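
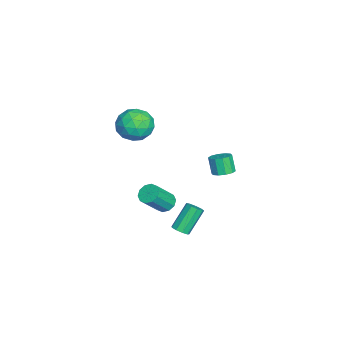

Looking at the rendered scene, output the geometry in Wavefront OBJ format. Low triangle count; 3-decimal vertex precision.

v 2.289 2.124 0.329
v 2.835 1.901 0.487
v 2.476 1.693 1.429
v 1.931 1.916 1.271
v 2.832 2.27 0.567
v 2.473 2.061 1.51
v 2.621 2.583 0.556
v 2.263 2.374 1.499
v 2.284 2.72 0.459
v 1.926 2.512 1.401
v 1.949 2.63 0.311
v 1.591 2.422 1.254
v 1.744 2.347 0.171
v 1.385 2.139 1.113
v 1.747 1.979 0.09
v 1.388 1.77 1.033
v 1.957 1.666 0.101
v 1.599 1.457 1.044
v 2.294 1.528 0.199
v 1.936 1.32 1.141
v 2.629 1.618 0.346
v 2.271 1.41 1.289
v 0.574 -0.965 -3.523
v 0.833 -1.375 -3.941
v 1.624 -2.165 -2.674
v 1.366 -1.755 -2.257
v 1.079 -1.068 -3.903
v 1.871 -1.858 -2.636
v 1.132 -0.721 -3.72
v 1.924 -1.512 -2.453
v 0.973 -0.467 -3.462
v 1.764 -1.258 -2.195
v 0.66 -0.404 -3.227
v 1.452 -1.195 -1.96
v 0.316 -0.555 -3.106
v 1.107 -1.345 -1.839
v 0.069 -0.862 -3.144
v 0.861 -1.652 -1.877
v 0.016 -1.208 -3.327
v 0.808 -1.999 -2.06
v 0.176 -1.462 -3.585
v 0.967 -2.253 -2.318
v 0.488 -1.525 -3.82
v 1.28 -2.316 -2.553
v 3.279 0.037 -3.546
v 3.599 0.434 -3.563
v 2.822 1.119 -2.292
v 2.501 0.723 -2.274
v 3.322 0.495 -3.766
v 2.545 1.181 -2.494
v 3.025 0.343 -3.866
v 2.248 1.028 -2.594
v 2.846 0.048 -3.816
v 2.069 0.733 -2.544
v 2.87 -0.252 -3.639
v 2.092 0.433 -2.368
v 3.085 -0.417 -3.419
v 2.307 0.268 -2.148
v 3.39 -0.369 -3.258
v 2.613 0.316 -1.987
v 3.644 -0.131 -3.232
v 2.867 0.554 -1.961
v 3.726 0.186 -3.352
v 2.949 0.871 -2.081
v 1.172 -2.177 3.604
v 1.857 -1.415 3.838
v 2.463 -3.225 3.242
v 3.148 -2.463 3.476
v 2.574 -2.905 4.238
v 1.776 -2.257 4.461
v 2.544 -2.383 2.619
v 1.746 -1.735 2.842
v 2.705 -1.541 3.229
v 2.723 -1.864 4.229
v 1.597 -2.776 2.851
v 1.615 -3.099 3.851
v 1.402 -1.704 3.753
v 2.918 -2.936 3.327
v 2.581 -3.196 3.775
v 2.984 -2.748 3.912
v 1.354 -2.199 4.119
v 1.756 -1.751 4.257
v 2.178 -2.627 4.492
v 2.564 -2.889 2.823
v 2.966 -2.441 2.961
v 1.336 -1.892 3.168
v 1.739 -1.444 3.305
v 2.142 -2.013 2.588
v 2.302 -1.33 3.532
v 3.061 -1.946 3.319
v 2.706 -1.899 2.816
v 2.237 -1.518 2.947
v 2.313 -1.52 4.12
v 3.072 -2.136 3.907
v 2.734 -2.396 4.355
v 2.266 -2.015 4.487
v 2.812 -1.595 3.762
v 1.248 -2.504 3.173
v 2.007 -3.12 2.96
v 2.054 -2.625 2.593
v 1.586 -2.244 2.725
v 1.259 -2.694 3.761
v 2.018 -3.31 3.548
v 2.083 -3.122 4.133
v 1.614 -2.741 4.264
v 1.508 -3.045 3.318
f 2 1 5
f 2 5 3
f 3 5 6
f 3 6 4
f 5 1 7
f 5 7 6
f 6 7 8
f 6 8 4
f 7 1 9
f 7 9 8
f 8 9 10
f 8 10 4
f 9 1 11
f 9 11 10
f 10 11 12
f 10 12 4
f 11 1 13
f 11 13 12
f 12 13 14
f 12 14 4
f 13 1 15
f 13 15 14
f 14 15 16
f 14 16 4
f 15 1 17
f 15 17 16
f 16 17 18
f 16 18 4
f 17 1 19
f 17 19 18
f 18 19 20
f 18 20 4
f 19 1 21
f 19 21 20
f 20 21 22
f 20 22 4
f 21 1 2
f 21 2 22
f 22 2 3
f 22 3 4
f 24 23 27
f 24 27 25
f 25 27 28
f 25 28 26
f 27 23 29
f 27 29 28
f 28 29 30
f 28 30 26
f 29 23 31
f 29 31 30
f 30 31 32
f 30 32 26
f 31 23 33
f 31 33 32
f 32 33 34
f 32 34 26
f 33 23 35
f 33 35 34
f 34 35 36
f 34 36 26
f 35 23 37
f 35 37 36
f 36 37 38
f 36 38 26
f 37 23 39
f 37 39 38
f 38 39 40
f 38 40 26
f 39 23 41
f 39 41 40
f 40 41 42
f 40 42 26
f 41 23 43
f 41 43 42
f 42 43 44
f 42 44 26
f 43 23 24
f 43 24 44
f 44 24 25
f 44 25 26
f 46 45 49
f 46 49 47
f 47 49 50
f 47 50 48
f 49 45 51
f 49 51 50
f 50 51 52
f 50 52 48
f 51 45 53
f 51 53 52
f 52 53 54
f 52 54 48
f 53 45 55
f 53 55 54
f 54 55 56
f 54 56 48
f 55 45 57
f 55 57 56
f 56 57 58
f 56 58 48
f 57 45 59
f 57 59 58
f 58 59 60
f 58 60 48
f 59 45 61
f 59 61 60
f 60 61 62
f 60 62 48
f 61 45 63
f 61 63 62
f 62 63 64
f 62 64 48
f 63 45 46
f 63 46 64
f 64 46 47
f 64 47 48
f 65 102 81
f 102 76 105
f 81 105 70
f 102 105 81
f 65 81 77
f 81 70 82
f 77 82 66
f 81 82 77
f 65 77 86
f 77 66 87
f 86 87 72
f 77 87 86
f 65 86 98
f 86 72 101
f 98 101 75
f 86 101 98
f 65 98 102
f 98 75 106
f 102 106 76
f 98 106 102
f 66 82 93
f 82 70 96
f 93 96 74
f 82 96 93
f 70 105 83
f 105 76 104
f 83 104 69
f 105 104 83
f 76 106 103
f 106 75 99
f 103 99 67
f 106 99 103
f 75 101 100
f 101 72 88
f 100 88 71
f 101 88 100
f 72 87 92
f 87 66 89
f 92 89 73
f 87 89 92
f 68 94 80
f 94 74 95
f 80 95 69
f 94 95 80
f 68 80 78
f 80 69 79
f 78 79 67
f 80 79 78
f 68 78 85
f 78 67 84
f 85 84 71
f 78 84 85
f 68 85 90
f 85 71 91
f 90 91 73
f 85 91 90
f 68 90 94
f 90 73 97
f 94 97 74
f 90 97 94
f 69 95 83
f 95 74 96
f 83 96 70
f 95 96 83
f 67 79 103
f 79 69 104
f 103 104 76
f 79 104 103
f 71 84 100
f 84 67 99
f 100 99 75
f 84 99 100
f 73 91 92
f 91 71 88
f 92 88 72
f 91 88 92
f 74 97 93
f 97 73 89
f 93 89 66
f 97 89 93



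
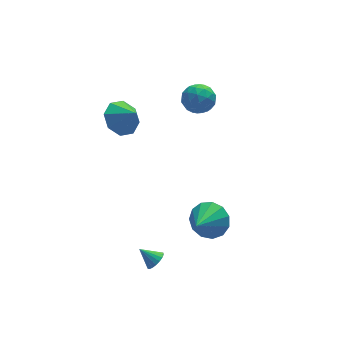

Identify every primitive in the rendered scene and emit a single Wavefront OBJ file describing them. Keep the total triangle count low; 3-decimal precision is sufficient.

v -1.155 -2.861 -3.319
v -0.701 -2.687 -3.023
v -1.785 -2.339 -2.661
v -0.729 -2.504 -3.195
v -0.842 -2.391 -3.393
v -1.017 -2.372 -3.576
v -1.219 -2.449 -3.707
v -1.409 -2.608 -3.762
v -1.548 -2.818 -3.73
v -1.61 -3.036 -3.615
v -1.581 -3.219 -3.443
v -1.469 -3.332 -3.245
v -1.294 -3.351 -3.062
v -1.092 -3.274 -2.931
v -0.902 -3.114 -2.876
v -0.762 -2.905 -2.908
v 1.88 -2.075 -1.971
v 2.213 -1.561 -1.118
v 0.8 -3.105 -0.929
v 1.739 -1.266 -1.317
v 1.311 -1.228 -1.723
v 1.063 -1.459 -2.208
v 1.074 -1.885 -2.618
v 1.341 -2.372 -2.822
v 1.779 -2.764 -2.757
v 2.249 -2.938 -2.442
v 2.601 -2.837 -1.977
v 2.725 -2.495 -1.511
v 2.58 -2.019 -1.191
v 2.885 3.899 2.644
v 3.773 3.706 2.814
v 2.727 2.574 1.966
v 3.615 2.381 2.136
v 3.008 2.419 2.833
v 3.106 3.238 3.253
v 3.394 3.042 1.527
v 3.492 3.861 1.947
v 4.088 3.176 2.124
v 3.85 2.791 2.931
v 2.65 3.489 1.849
v 2.412 3.104 2.656
v 3.343 3.919 2.789
v 3.157 2.361 1.991
v 2.8 2.384 2.401
v 3.323 2.27 2.501
v 2.951 3.644 3.046
v 3.473 3.531 3.146
v 3.023 2.774 3.158
v 3.027 2.749 1.634
v 3.549 2.636 1.734
v 3.177 4.01 2.279
v 3.7 3.896 2.379
v 3.477 3.506 1.622
v 4.05 3.494 2.483
v 3.957 2.715 2.084
v 3.827 3.103 1.727
v 3.885 3.585 1.973
v 3.91 3.268 2.958
v 3.817 2.489 2.559
v 3.461 2.511 2.969
v 3.518 2.993 3.215
v 4.095 2.956 2.552
v 2.683 3.791 2.221
v 2.59 3.012 1.822
v 2.982 3.287 1.565
v 3.039 3.769 1.811
v 2.543 3.565 2.696
v 2.45 2.786 2.297
v 2.615 2.695 2.807
v 2.673 3.177 3.053
v 2.405 3.324 2.228
v -1.132 1.941 3.455
v -0.261 2.486 3.391
v -0.628 1.239 4.345
v -0.767 2.787 3.915
v -1.487 2.592 4.17
v -1.999 2.016 4.007
v -2.004 1.395 3.52
v -1.498 1.095 2.996
v -0.778 1.289 2.74
v -0.266 1.866 2.904
f 2 1 4
f 2 4 3
f 4 1 5
f 4 5 3
f 5 1 6
f 5 6 3
f 6 1 7
f 6 7 3
f 7 1 8
f 7 8 3
f 8 1 9
f 8 9 3
f 9 1 10
f 9 10 3
f 10 1 11
f 10 11 3
f 11 1 12
f 11 12 3
f 12 1 13
f 12 13 3
f 13 1 14
f 13 14 3
f 14 1 15
f 14 15 3
f 15 1 16
f 15 16 3
f 16 1 2
f 16 2 3
f 18 17 20
f 18 20 19
f 20 17 21
f 20 21 19
f 21 17 22
f 21 22 19
f 22 17 23
f 22 23 19
f 23 17 24
f 23 24 19
f 24 17 25
f 24 25 19
f 25 17 26
f 25 26 19
f 26 17 27
f 26 27 19
f 27 17 28
f 27 28 19
f 28 17 29
f 28 29 19
f 29 17 18
f 29 18 19
f 30 67 46
f 67 41 70
f 46 70 35
f 67 70 46
f 30 46 42
f 46 35 47
f 42 47 31
f 46 47 42
f 30 42 51
f 42 31 52
f 51 52 37
f 42 52 51
f 30 51 63
f 51 37 66
f 63 66 40
f 51 66 63
f 30 63 67
f 63 40 71
f 67 71 41
f 63 71 67
f 31 47 58
f 47 35 61
f 58 61 39
f 47 61 58
f 35 70 48
f 70 41 69
f 48 69 34
f 70 69 48
f 41 71 68
f 71 40 64
f 68 64 32
f 71 64 68
f 40 66 65
f 66 37 53
f 65 53 36
f 66 53 65
f 37 52 57
f 52 31 54
f 57 54 38
f 52 54 57
f 33 59 45
f 59 39 60
f 45 60 34
f 59 60 45
f 33 45 43
f 45 34 44
f 43 44 32
f 45 44 43
f 33 43 50
f 43 32 49
f 50 49 36
f 43 49 50
f 33 50 55
f 50 36 56
f 55 56 38
f 50 56 55
f 33 55 59
f 55 38 62
f 59 62 39
f 55 62 59
f 34 60 48
f 60 39 61
f 48 61 35
f 60 61 48
f 32 44 68
f 44 34 69
f 68 69 41
f 44 69 68
f 36 49 65
f 49 32 64
f 65 64 40
f 49 64 65
f 38 56 57
f 56 36 53
f 57 53 37
f 56 53 57
f 39 62 58
f 62 38 54
f 58 54 31
f 62 54 58
f 73 72 75
f 73 75 74
f 75 72 76
f 75 76 74
f 76 72 77
f 76 77 74
f 77 72 78
f 77 78 74
f 78 72 79
f 78 79 74
f 79 72 80
f 79 80 74
f 80 72 81
f 80 81 74
f 81 72 73
f 81 73 74



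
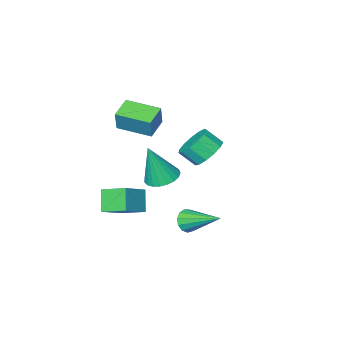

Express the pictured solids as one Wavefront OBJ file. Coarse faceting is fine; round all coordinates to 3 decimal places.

v 3.361 -0.674 -1.103
v 2.702 0.439 -0.623
v 2.021 -1.103 -1.946
v 1.362 0.01 -1.465
v 3.778 0.01 -2.115
v 3.119 1.123 -1.634
v 2.438 -0.419 -2.957
v 1.779 0.694 -2.477
v 1.326 1.448 0.234
v 2.167 1.487 -0.022
v 1.954 1.212 2.266
v 2.09 1.839 0.043
v 1.882 2.123 0.14
v 1.577 2.291 0.254
v 1.229 2.313 0.364
v 0.898 2.185 0.452
v 0.64 1.93 0.502
v 0.501 1.592 0.506
v 0.505 1.228 0.463
v 0.65 0.903 0.38
v 0.912 0.672 0.272
v 1.246 0.575 0.157
v 1.594 0.629 0.056
v 1.895 0.825 -0.015
v 2.097 1.128 -0.042
v 0.312 2.026 -2.885
v 0.878 2.021 -2.508
v -0.332 3.834 -1.895
v 0.96 2.223 -2.823
v 0.836 2.362 -3.158
v 0.546 2.395 -3.406
v 0.182 2.31 -3.489
v -0.141 2.136 -3.38
v -0.32 1.926 -3.114
v -0.299 1.748 -2.776
v -0.083 1.658 -2.472
v 0.258 1.685 -2.299
v 0.616 1.821 -2.313
v -3.282 -1.505 -1.345
v -2.828 -1.989 -2.093
v -2.264 -2.619 -1.343
v -2.718 -2.135 -0.595
v -2.501 -1.547 -1.968
v -1.937 -2.177 -1.218
v -2.422 -1.092 -1.645
v -1.858 -1.723 -0.895
v -2.616 -0.768 -1.227
v -2.052 -1.399 -0.477
v -3.021 -0.678 -0.846
v -2.458 -1.308 -0.096
v -3.51 -0.851 -0.624
v -2.946 -1.481 0.126
v -3.926 -1.231 -0.631
v -3.362 -1.861 0.119
v -4.137 -1.698 -0.864
v -3.574 -2.328 -0.114
v -4.077 -2.104 -1.25
v -3.514 -2.734 -0.5
v -3.765 -2.32 -1.667
v -3.201 -2.95 -0.917
v -3.299 -2.277 -1.981
v -2.735 -2.907 -1.231
v -0.702 -1.717 1.666
v -0.452 -1.438 2.817
v 0.299 -1.085 1.295
v 0.549 -0.806 2.446
v 0.311 -3.234 1.814
v 0.561 -2.955 2.965
v 1.312 -2.602 1.443
v 1.562 -2.323 2.594
f 2 4 1
f 5 2 1
f 1 4 3
f 3 5 1
f 2 8 4
f 6 2 5
f 6 8 2
f 4 8 3
f 7 5 3
f 3 8 7
f 7 6 5
f 8 6 7
f 10 9 12
f 10 12 11
f 12 9 13
f 12 13 11
f 13 9 14
f 13 14 11
f 14 9 15
f 14 15 11
f 15 9 16
f 15 16 11
f 16 9 17
f 16 17 11
f 17 9 18
f 17 18 11
f 18 9 19
f 18 19 11
f 19 9 20
f 19 20 11
f 20 9 21
f 20 21 11
f 21 9 22
f 21 22 11
f 22 9 23
f 22 23 11
f 23 9 24
f 23 24 11
f 24 9 25
f 24 25 11
f 25 9 10
f 25 10 11
f 27 26 29
f 27 29 28
f 29 26 30
f 29 30 28
f 30 26 31
f 30 31 28
f 31 26 32
f 31 32 28
f 32 26 33
f 32 33 28
f 33 26 34
f 33 34 28
f 34 26 35
f 34 35 28
f 35 26 36
f 35 36 28
f 36 26 37
f 36 37 28
f 37 26 38
f 37 38 28
f 38 26 27
f 38 27 28
f 40 39 43
f 40 43 41
f 41 43 44
f 41 44 42
f 43 39 45
f 43 45 44
f 44 45 46
f 44 46 42
f 45 39 47
f 45 47 46
f 46 47 48
f 46 48 42
f 47 39 49
f 47 49 48
f 48 49 50
f 48 50 42
f 49 39 51
f 49 51 50
f 50 51 52
f 50 52 42
f 51 39 53
f 51 53 52
f 52 53 54
f 52 54 42
f 53 39 55
f 53 55 54
f 54 55 56
f 54 56 42
f 55 39 57
f 55 57 56
f 56 57 58
f 56 58 42
f 57 39 59
f 57 59 58
f 58 59 60
f 58 60 42
f 59 39 61
f 59 61 60
f 60 61 62
f 60 62 42
f 61 39 40
f 61 40 62
f 62 40 41
f 62 41 42
f 64 66 63
f 67 64 63
f 63 66 65
f 65 67 63
f 64 70 66
f 68 64 67
f 68 70 64
f 66 70 65
f 69 67 65
f 65 70 69
f 69 68 67
f 70 68 69



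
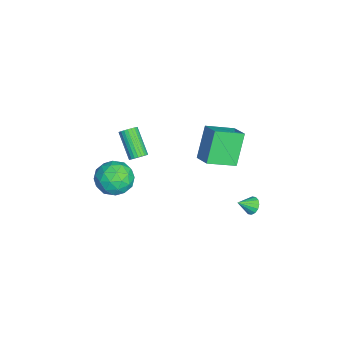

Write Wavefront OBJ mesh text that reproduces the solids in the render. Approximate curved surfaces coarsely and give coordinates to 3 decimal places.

v 0.748 -2.23 3.058
v 1.109 -2.573 3.237
v -0.106 -3.214 4.461
v -0.468 -2.87 4.282
v 1.145 -2.41 3.359
v -0.07 -3.05 4.582
v 1.121 -2.219 3.434
v -0.095 -2.86 4.658
v 1.04 -2.03 3.453
v -0.176 -2.67 4.676
v 0.914 -1.871 3.411
v -0.302 -2.511 4.635
v 0.763 -1.767 3.316
v -0.453 -2.407 4.539
v 0.61 -1.733 3.181
v -0.606 -2.374 4.405
v 0.477 -1.775 3.028
v -0.738 -2.416 4.251
v 0.386 -1.886 2.879
v -0.829 -2.527 4.103
v 0.35 -2.05 2.758
v -0.865 -2.69 3.981
v 0.375 -2.24 2.682
v -0.841 -2.881 3.906
v 0.456 -2.43 2.664
v -0.76 -3.07 3.887
v 0.582 -2.589 2.705
v -0.634 -3.229 3.929
v 0.733 -2.693 2.801
v -0.483 -3.333 4.024
v 0.886 -2.726 2.935
v -0.33 -3.367 4.159
v 1.018 -2.684 3.089
v -0.197 -3.325 4.312
v 3.118 3.888 1.503
v 3.432 3.699 1.066
v 3.462 3.132 2.077
v 3.607 3.888 1.21
v 3.651 4.077 1.432
v 3.552 4.215 1.673
v 3.337 4.266 1.869
v 3.063 4.215 1.966
v 2.804 4.077 1.94
v 2.629 3.888 1.796
v 2.585 3.699 1.574
v 2.683 3.561 1.332
v 2.898 3.51 1.137
v 3.172 3.561 1.039
v -0.882 -3.664 0.981
v -0.149 -2.741 1.134
v 0.429 -4.519 -0.134
v 1.162 -3.596 0.019
v 0.923 -4.323 0.928
v 0.113 -3.794 1.618
v 0.167 -3.466 -0.618
v -0.643 -2.937 0.072
v 0.499 -2.619 0.146
v 0.966 -3.148 1.101
v -0.686 -4.112 -0.101
v -0.219 -4.641 0.854
v -0.631 -3.127 1.156
v 0.911 -4.133 -0.156
v 0.771 -4.56 0.379
v 1.201 -4.017 0.469
v -0.476 -3.746 1.44
v -0.046 -3.203 1.53
v 0.585 -4.133 1.409
v 0.326 -4.057 -0.53
v 0.756 -3.514 -0.44
v -0.921 -3.243 0.531
v -0.491 -2.7 0.621
v -0.305 -3.127 -0.409
v 0.181 -2.513 0.665
v 0.952 -3.016 0.009
v 0.367 -2.939 -0.365
v -0.11 -2.628 0.04
v 0.456 -2.824 1.226
v 1.226 -3.327 0.571
v 1.086 -3.754 1.105
v 0.61 -3.443 1.511
v 0.837 -2.752 0.645
v -0.946 -3.933 0.429
v -0.176 -4.436 -0.226
v -0.33 -3.817 -0.511
v -0.806 -3.506 -0.105
v -0.672 -4.244 0.991
v 0.099 -4.747 0.335
v 0.39 -4.632 0.96
v -0.087 -4.321 1.365
v -0.557 -4.508 0.355
v -2.114 1.206 3.252
v -1.127 1.776 3.74
v -2.692 2.815 2.545
v -1.705 3.385 3.034
v -0.995 0.815 1.446
v -0.008 1.385 1.935
v -1.573 2.424 0.74
v -0.586 2.994 1.228
f 2 1 5
f 2 5 3
f 3 5 6
f 3 6 4
f 5 1 7
f 5 7 6
f 6 7 8
f 6 8 4
f 7 1 9
f 7 9 8
f 8 9 10
f 8 10 4
f 9 1 11
f 9 11 10
f 10 11 12
f 10 12 4
f 11 1 13
f 11 13 12
f 12 13 14
f 12 14 4
f 13 1 15
f 13 15 14
f 14 15 16
f 14 16 4
f 15 1 17
f 15 17 16
f 16 17 18
f 16 18 4
f 17 1 19
f 17 19 18
f 18 19 20
f 18 20 4
f 19 1 21
f 19 21 20
f 20 21 22
f 20 22 4
f 21 1 23
f 21 23 22
f 22 23 24
f 22 24 4
f 23 1 25
f 23 25 24
f 24 25 26
f 24 26 4
f 25 1 27
f 25 27 26
f 26 27 28
f 26 28 4
f 27 1 29
f 27 29 28
f 28 29 30
f 28 30 4
f 29 1 31
f 29 31 30
f 30 31 32
f 30 32 4
f 31 1 33
f 31 33 32
f 32 33 34
f 32 34 4
f 33 1 2
f 33 2 34
f 34 2 3
f 34 3 4
f 36 35 38
f 36 38 37
f 38 35 39
f 38 39 37
f 39 35 40
f 39 40 37
f 40 35 41
f 40 41 37
f 41 35 42
f 41 42 37
f 42 35 43
f 42 43 37
f 43 35 44
f 43 44 37
f 44 35 45
f 44 45 37
f 45 35 46
f 45 46 37
f 46 35 47
f 46 47 37
f 47 35 48
f 47 48 37
f 48 35 36
f 48 36 37
f 49 86 65
f 86 60 89
f 65 89 54
f 86 89 65
f 49 65 61
f 65 54 66
f 61 66 50
f 65 66 61
f 49 61 70
f 61 50 71
f 70 71 56
f 61 71 70
f 49 70 82
f 70 56 85
f 82 85 59
f 70 85 82
f 49 82 86
f 82 59 90
f 86 90 60
f 82 90 86
f 50 66 77
f 66 54 80
f 77 80 58
f 66 80 77
f 54 89 67
f 89 60 88
f 67 88 53
f 89 88 67
f 60 90 87
f 90 59 83
f 87 83 51
f 90 83 87
f 59 85 84
f 85 56 72
f 84 72 55
f 85 72 84
f 56 71 76
f 71 50 73
f 76 73 57
f 71 73 76
f 52 78 64
f 78 58 79
f 64 79 53
f 78 79 64
f 52 64 62
f 64 53 63
f 62 63 51
f 64 63 62
f 52 62 69
f 62 51 68
f 69 68 55
f 62 68 69
f 52 69 74
f 69 55 75
f 74 75 57
f 69 75 74
f 52 74 78
f 74 57 81
f 78 81 58
f 74 81 78
f 53 79 67
f 79 58 80
f 67 80 54
f 79 80 67
f 51 63 87
f 63 53 88
f 87 88 60
f 63 88 87
f 55 68 84
f 68 51 83
f 84 83 59
f 68 83 84
f 57 75 76
f 75 55 72
f 76 72 56
f 75 72 76
f 58 81 77
f 81 57 73
f 77 73 50
f 81 73 77
f 92 94 91
f 95 92 91
f 91 94 93
f 93 95 91
f 92 98 94
f 96 92 95
f 96 98 92
f 94 98 93
f 97 95 93
f 93 98 97
f 97 96 95
f 98 96 97



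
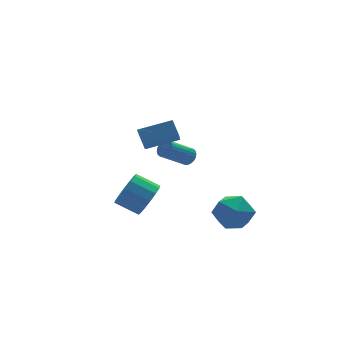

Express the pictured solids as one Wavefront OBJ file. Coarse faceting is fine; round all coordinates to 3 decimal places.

v -1.456 -0.293 -2.735
v -0.64 0.294 -2.37
v -1.588 1.181 -1.679
v -2.404 0.593 -2.045
v -0.777 0.525 -2.854
v -1.725 1.412 -2.163
v -1.096 0.537 -3.307
v -2.044 1.423 -2.616
v -1.512 0.326 -3.606
v -2.459 1.213 -2.915
v -1.912 -0.05 -3.672
v -2.86 0.836 -2.982
v -2.191 -0.492 -3.488
v -3.138 0.394 -2.797
v -2.272 -0.881 -3.101
v -3.22 0.006 -2.41
v -2.135 -1.112 -2.617
v -3.083 -0.225 -1.926
v -1.816 -1.123 -2.164
v -2.764 -0.237 -1.473
v -1.401 -0.913 -1.865
v -2.348 -0.026 -1.174
v -1 -0.536 -1.798
v -1.948 0.35 -1.108
v -0.722 -0.094 -1.983
v -1.669 0.792 -1.292
v 0.691 -3.76 -1.457
v 1.542 -2.954 -1.83
v 1.298 -5.046 -2.85
v 2.149 -4.24 -3.223
v 2.259 -4.787 -2.127
v 1.884 -3.993 -1.266
v 0.956 -4.007 -3.414
v 0.581 -3.213 -2.553
v 1.706 -3.107 -3.039
v 2.511 -3.589 -2.244
v 0.329 -4.411 -2.436
v 1.134 -4.893 -1.641
v 2.583 2.972 -2.465
v 2.889 3.25 -2.044
v 1.424 3.186 -0.934
v 1.117 2.908 -1.355
v 2.796 3.428 -2.157
v 1.331 3.363 -1.047
v 2.671 3.536 -2.316
v 1.205 3.472 -1.206
v 2.532 3.559 -2.499
v 1.066 3.495 -1.388
v 2.401 3.492 -2.676
v 0.935 3.428 -1.565
v 2.297 3.346 -2.821
v 0.831 3.282 -1.71
v 2.237 3.144 -2.912
v 0.771 3.079 -1.801
v 2.23 2.915 -2.934
v 0.764 2.85 -1.824
v 2.276 2.694 -2.886
v 0.811 2.63 -1.776
v 2.369 2.517 -2.773
v 0.904 2.452 -1.663
v 2.495 2.408 -2.614
v 1.029 2.344 -1.504
v 2.634 2.385 -2.432
v 1.168 2.321 -1.321
v 2.765 2.452 -2.255
v 1.299 2.388 -1.144
v 2.869 2.598 -2.11
v 1.403 2.534 -0.999
v 2.929 2.801 -2.019
v 1.463 2.736 -0.908
v 2.936 3.03 -1.996
v 1.47 2.965 -0.886
v -0.201 -1.156 2.325
v -0.168 -0.408 3.004
v -1.957 -0.627 1.828
v -1.924 0.121 2.506
v 0.344 -0.281 1.334
v 0.377 0.467 2.012
v -1.412 0.248 0.836
v -1.379 0.996 1.515
f 2 1 5
f 2 5 3
f 3 5 6
f 3 6 4
f 5 1 7
f 5 7 6
f 6 7 8
f 6 8 4
f 7 1 9
f 7 9 8
f 8 9 10
f 8 10 4
f 9 1 11
f 9 11 10
f 10 11 12
f 10 12 4
f 11 1 13
f 11 13 12
f 12 13 14
f 12 14 4
f 13 1 15
f 13 15 14
f 14 15 16
f 14 16 4
f 15 1 17
f 15 17 16
f 16 17 18
f 16 18 4
f 17 1 19
f 17 19 18
f 18 19 20
f 18 20 4
f 19 1 21
f 19 21 20
f 20 21 22
f 20 22 4
f 21 1 23
f 21 23 22
f 22 23 24
f 22 24 4
f 23 1 25
f 23 25 24
f 24 25 26
f 24 26 4
f 25 1 2
f 25 2 26
f 26 2 3
f 26 3 4
f 27 38 32
f 27 32 28
f 27 28 34
f 27 34 37
f 27 37 38
f 28 32 36
f 32 38 31
f 38 37 29
f 37 34 33
f 34 28 35
f 30 36 31
f 30 31 29
f 30 29 33
f 30 33 35
f 30 35 36
f 31 36 32
f 29 31 38
f 33 29 37
f 35 33 34
f 36 35 28
f 40 39 43
f 40 43 41
f 41 43 44
f 41 44 42
f 43 39 45
f 43 45 44
f 44 45 46
f 44 46 42
f 45 39 47
f 45 47 46
f 46 47 48
f 46 48 42
f 47 39 49
f 47 49 48
f 48 49 50
f 48 50 42
f 49 39 51
f 49 51 50
f 50 51 52
f 50 52 42
f 51 39 53
f 51 53 52
f 52 53 54
f 52 54 42
f 53 39 55
f 53 55 54
f 54 55 56
f 54 56 42
f 55 39 57
f 55 57 56
f 56 57 58
f 56 58 42
f 57 39 59
f 57 59 58
f 58 59 60
f 58 60 42
f 59 39 61
f 59 61 60
f 60 61 62
f 60 62 42
f 61 39 63
f 61 63 62
f 62 63 64
f 62 64 42
f 63 39 65
f 63 65 64
f 64 65 66
f 64 66 42
f 65 39 67
f 65 67 66
f 66 67 68
f 66 68 42
f 67 39 69
f 67 69 68
f 68 69 70
f 68 70 42
f 69 39 71
f 69 71 70
f 70 71 72
f 70 72 42
f 71 39 40
f 71 40 72
f 72 40 41
f 72 41 42
f 74 76 73
f 77 74 73
f 73 76 75
f 75 77 73
f 74 80 76
f 78 74 77
f 78 80 74
f 76 80 75
f 79 77 75
f 75 80 79
f 79 78 77
f 80 78 79



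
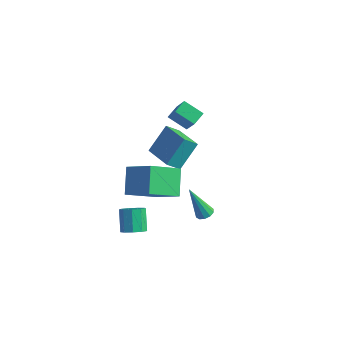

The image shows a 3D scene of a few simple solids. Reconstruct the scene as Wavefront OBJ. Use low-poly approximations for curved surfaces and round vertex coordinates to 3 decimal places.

v 0.259 -3.953 -3.692
v 0.658 -3.345 -3.914
v 0.019 -2.539 -2.85
v -0.379 -3.147 -2.628
v 0.206 -3.365 -4.17
v -0.433 -2.558 -3.106
v -0.221 -3.66 -4.203
v -0.86 -2.853 -3.138
v -0.423 -4.092 -3.996
v -1.062 -3.286 -2.932
v -0.306 -4.459 -3.648
v -0.944 -3.653 -2.583
v 0.076 -4.59 -3.32
v -0.563 -3.784 -2.256
v 0.543 -4.422 -3.166
v -0.095 -3.616 -2.102
v 0.878 -4.035 -3.259
v 0.239 -3.229 -2.194
v 0.923 -3.61 -3.554
v 0.285 -2.804 -2.49
v 0.159 -4.593 0.356
v -0.548 -3.416 1.489
v 1.035 -2.953 -0.801
v 0.328 -1.776 0.332
v 1.852 -4.684 1.508
v 1.145 -3.507 2.641
v 2.728 -3.044 0.351
v 2.021 -1.867 1.484
v -1.07 3.354 -0.947
v -2.279 3.172 -0.284
v -1.019 4.221 -0.613
v -2.227 4.038 0.049
v -0.093 2.682 0.651
v -1.301 2.499 1.313
v -0.041 3.548 0.984
v -1.25 3.366 1.647
v -1.492 1.896 -3.419
v -1.187 3.294 -1.965
v -3.381 2.757 -3.85
v -3.076 4.155 -2.396
v -1.004 2.585 -4.184
v -0.699 3.983 -2.73
v -2.893 3.446 -4.615
v -2.588 4.844 -3.161
v 3.681 -1.954 -1.646
v 3.987 -2.406 -1.58
v 2.819 -2.246 0.346
v 4.165 -2.141 -1.464
v 4.159 -1.805 -1.417
v 3.97 -1.525 -1.458
v 3.671 -1.409 -1.57
v 3.376 -1.501 -1.712
v 3.198 -1.766 -1.828
v 3.204 -2.103 -1.875
v 3.393 -2.382 -1.834
v 3.692 -2.498 -1.721
f 2 1 5
f 2 5 3
f 3 5 6
f 3 6 4
f 5 1 7
f 5 7 6
f 6 7 8
f 6 8 4
f 7 1 9
f 7 9 8
f 8 9 10
f 8 10 4
f 9 1 11
f 9 11 10
f 10 11 12
f 10 12 4
f 11 1 13
f 11 13 12
f 12 13 14
f 12 14 4
f 13 1 15
f 13 15 14
f 14 15 16
f 14 16 4
f 15 1 17
f 15 17 16
f 16 17 18
f 16 18 4
f 17 1 19
f 17 19 18
f 18 19 20
f 18 20 4
f 19 1 2
f 19 2 20
f 20 2 3
f 20 3 4
f 22 24 21
f 25 22 21
f 21 24 23
f 23 25 21
f 22 28 24
f 26 22 25
f 26 28 22
f 24 28 23
f 27 25 23
f 23 28 27
f 27 26 25
f 28 26 27
f 30 32 29
f 33 30 29
f 29 32 31
f 31 33 29
f 30 36 32
f 34 30 33
f 34 36 30
f 32 36 31
f 35 33 31
f 31 36 35
f 35 34 33
f 36 34 35
f 38 40 37
f 41 38 37
f 37 40 39
f 39 41 37
f 38 44 40
f 42 38 41
f 42 44 38
f 40 44 39
f 43 41 39
f 39 44 43
f 43 42 41
f 44 42 43
f 46 45 48
f 46 48 47
f 48 45 49
f 48 49 47
f 49 45 50
f 49 50 47
f 50 45 51
f 50 51 47
f 51 45 52
f 51 52 47
f 52 45 53
f 52 53 47
f 53 45 54
f 53 54 47
f 54 45 55
f 54 55 47
f 55 45 56
f 55 56 47
f 56 45 46
f 56 46 47



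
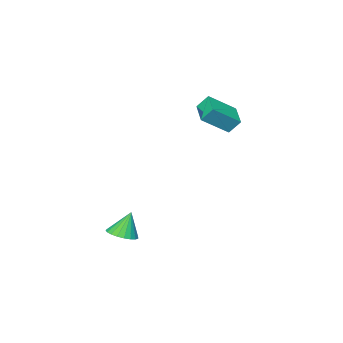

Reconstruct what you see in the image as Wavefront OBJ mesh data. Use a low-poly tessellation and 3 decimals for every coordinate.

v -4.296 0.641 2.211
v -4.638 1.106 2.928
v -3.499 1.816 1.83
v -3.84 2.28 2.548
v -3 0.08 3.192
v -3.341 0.544 3.91
v -2.202 1.254 2.812
v -2.544 1.719 3.529
v 2.512 0.987 -3.423
v 3.071 0.47 -3.178
v 2.048 1.113 -2.097
v 3.229 0.761 -3.15
v 3.263 1.092 -3.17
v 3.168 1.404 -3.233
v 2.958 1.644 -3.329
v 2.672 1.77 -3.441
v 2.358 1.761 -3.55
v 2.07 1.619 -3.637
v 1.859 1.366 -3.687
v 1.761 1.049 -3.691
v 1.792 0.72 -3.649
v 1.948 0.438 -3.568
v 2.202 0.25 -3.461
v 2.509 0.19 -3.348
v 2.816 0.268 -3.248
f 2 4 1
f 5 2 1
f 1 4 3
f 3 5 1
f 2 8 4
f 6 2 5
f 6 8 2
f 4 8 3
f 7 5 3
f 3 8 7
f 7 6 5
f 8 6 7
f 10 9 12
f 10 12 11
f 12 9 13
f 12 13 11
f 13 9 14
f 13 14 11
f 14 9 15
f 14 15 11
f 15 9 16
f 15 16 11
f 16 9 17
f 16 17 11
f 17 9 18
f 17 18 11
f 18 9 19
f 18 19 11
f 19 9 20
f 19 20 11
f 20 9 21
f 20 21 11
f 21 9 22
f 21 22 11
f 22 9 23
f 22 23 11
f 23 9 24
f 23 24 11
f 24 9 25
f 24 25 11
f 25 9 10
f 25 10 11



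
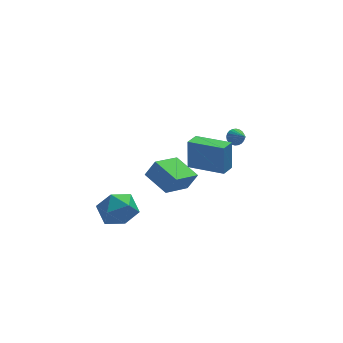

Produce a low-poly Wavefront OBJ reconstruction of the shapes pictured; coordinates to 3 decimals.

v 2.889 3.354 0.219
v 3.296 3.594 0.381
v 3.151 2.486 0.841
v 3.164 3.649 0.514
v 2.99 3.659 0.601
v 2.801 3.623 0.631
v 2.625 3.546 0.597
v 2.489 3.439 0.506
v 2.414 3.32 0.372
v 2.411 3.206 0.213
v 2.481 3.114 0.056
v 2.613 3.059 -0.076
v 2.787 3.049 -0.164
v 2.977 3.085 -0.193
v 3.153 3.162 -0.16
v 3.289 3.268 -0.069
v 3.364 3.388 0.066
v 3.366 3.502 0.224
v -4.583 0.662 -1.474
v -4.012 0.992 -2.346
v -3.188 -0.272 -0.914
v -2.617 0.058 -1.786
v -2.881 0.774 -1.003
v -3.743 1.351 -1.349
v -3.457 -0.631 -1.911
v -4.319 -0.054 -2.257
v -3.316 0.192 -2.616
v -2.96 1.061 -2.056
v -4.24 -0.341 -1.204
v -3.884 0.528 -0.644
v 0.887 -2.106 2.09
v 0.95 -1.797 3.618
v -0.529 -0.929 1.91
v -0.467 -0.621 3.438
v 1.427 -1.479 1.942
v 1.489 -1.171 3.47
v 0.01 -0.303 1.762
v 0.073 0.006 3.29
v -0.91 2.027 -2.276
v -0.396 1.989 -1.362
v -1.665 3.33 -1.799
v -1.151 3.292 -0.884
v 0.411 3.048 -2.976
v 0.925 3.01 -2.061
v -0.344 4.351 -2.498
v 0.17 4.313 -1.584
f 2 1 4
f 2 4 3
f 4 1 5
f 4 5 3
f 5 1 6
f 5 6 3
f 6 1 7
f 6 7 3
f 7 1 8
f 7 8 3
f 8 1 9
f 8 9 3
f 9 1 10
f 9 10 3
f 10 1 11
f 10 11 3
f 11 1 12
f 11 12 3
f 12 1 13
f 12 13 3
f 13 1 14
f 13 14 3
f 14 1 15
f 14 15 3
f 15 1 16
f 15 16 3
f 16 1 17
f 16 17 3
f 17 1 18
f 17 18 3
f 18 1 2
f 18 2 3
f 19 30 24
f 19 24 20
f 19 20 26
f 19 26 29
f 19 29 30
f 20 24 28
f 24 30 23
f 30 29 21
f 29 26 25
f 26 20 27
f 22 28 23
f 22 23 21
f 22 21 25
f 22 25 27
f 22 27 28
f 23 28 24
f 21 23 30
f 25 21 29
f 27 25 26
f 28 27 20
f 32 34 31
f 35 32 31
f 31 34 33
f 33 35 31
f 32 38 34
f 36 32 35
f 36 38 32
f 34 38 33
f 37 35 33
f 33 38 37
f 37 36 35
f 38 36 37
f 40 42 39
f 43 40 39
f 39 42 41
f 41 43 39
f 40 46 42
f 44 40 43
f 44 46 40
f 42 46 41
f 45 43 41
f 41 46 45
f 45 44 43
f 46 44 45



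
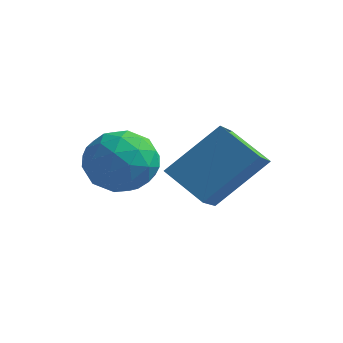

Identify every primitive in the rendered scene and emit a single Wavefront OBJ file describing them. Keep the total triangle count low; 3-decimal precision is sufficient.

v 0.826 0.294 3.403
v 1.767 1.316 4.728
v 0.563 1.337 2.786
v 1.504 2.359 4.111
v 1.976 0.161 2.689
v 2.917 1.183 4.014
v 1.713 1.204 2.072
v 2.654 2.226 3.397
v -0.805 0.583 3.362
v 0.067 0.495 2.883
v -0.367 -0.595 4.377
v 0.505 -0.683 3.898
v 0.313 0.134 4.439
v 0.042 0.863 3.811
v -0.342 -0.963 3.449
v -0.613 -0.234 2.821
v 0.353 -0.46 2.937
v 0.758 0.217 3.549
v -1.058 -0.317 3.711
v -0.653 0.36 4.323
v -0.408 0.643 3.033
v 0.108 -0.743 4.227
v -0.005 -0.262 4.545
v 0.507 -0.314 4.263
v -0.422 0.859 3.579
v 0.09 0.807 3.297
v 0.235 0.595 4.212
v -0.39 -0.907 3.963
v 0.122 -0.959 3.681
v -0.807 0.214 2.997
v -0.295 0.162 2.715
v -0.535 -0.695 3.048
v 0.273 0.029 2.783
v 0.531 -0.664 3.38
v 0.033 -0.828 3.116
v -0.126 -0.399 2.747
v 0.511 0.428 3.143
v 0.769 -0.265 3.74
v 0.656 0.215 4.058
v 0.497 0.644 3.689
v 0.679 -0.134 3.175
v -1.069 0.165 3.52
v -0.811 -0.528 4.117
v -0.797 -0.744 3.571
v -0.956 -0.315 3.202
v -0.831 0.564 3.88
v -0.573 -0.129 4.477
v -0.174 0.299 4.513
v -0.333 0.728 4.144
v -0.979 0.034 4.085
f 2 4 1
f 5 2 1
f 1 4 3
f 3 5 1
f 2 8 4
f 6 2 5
f 6 8 2
f 4 8 3
f 7 5 3
f 3 8 7
f 7 6 5
f 8 6 7
f 9 46 25
f 46 20 49
f 25 49 14
f 46 49 25
f 9 25 21
f 25 14 26
f 21 26 10
f 25 26 21
f 9 21 30
f 21 10 31
f 30 31 16
f 21 31 30
f 9 30 42
f 30 16 45
f 42 45 19
f 30 45 42
f 9 42 46
f 42 19 50
f 46 50 20
f 42 50 46
f 10 26 37
f 26 14 40
f 37 40 18
f 26 40 37
f 14 49 27
f 49 20 48
f 27 48 13
f 49 48 27
f 20 50 47
f 50 19 43
f 47 43 11
f 50 43 47
f 19 45 44
f 45 16 32
f 44 32 15
f 45 32 44
f 16 31 36
f 31 10 33
f 36 33 17
f 31 33 36
f 12 38 24
f 38 18 39
f 24 39 13
f 38 39 24
f 12 24 22
f 24 13 23
f 22 23 11
f 24 23 22
f 12 22 29
f 22 11 28
f 29 28 15
f 22 28 29
f 12 29 34
f 29 15 35
f 34 35 17
f 29 35 34
f 12 34 38
f 34 17 41
f 38 41 18
f 34 41 38
f 13 39 27
f 39 18 40
f 27 40 14
f 39 40 27
f 11 23 47
f 23 13 48
f 47 48 20
f 23 48 47
f 15 28 44
f 28 11 43
f 44 43 19
f 28 43 44
f 17 35 36
f 35 15 32
f 36 32 16
f 35 32 36
f 18 41 37
f 41 17 33
f 37 33 10
f 41 33 37



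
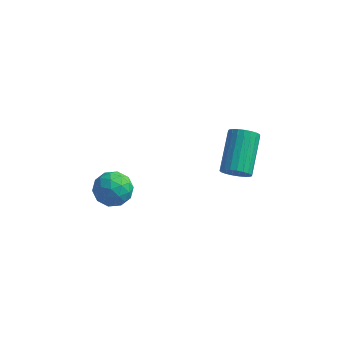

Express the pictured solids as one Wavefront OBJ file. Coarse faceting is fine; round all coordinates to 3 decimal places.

v 1.742 -0.025 2.941
v 2.075 -0.244 3.348
v 1.891 1.186 4.267
v 1.558 1.405 3.859
v 2.233 -0.135 3.21
v 2.048 1.296 4.128
v 2.306 -0.006 3.024
v 2.121 1.424 3.943
v 2.281 0.119 2.824
v 2.097 1.549 3.743
v 2.163 0.219 2.645
v 1.979 1.65 3.563
v 1.973 0.277 2.516
v 1.789 1.708 3.435
v 1.742 0.283 2.461
v 1.558 1.713 3.38
v 1.512 0.235 2.489
v 1.328 1.666 3.408
v 1.321 0.143 2.595
v 1.137 1.573 3.513
v 1.203 0.021 2.761
v 1.019 1.452 3.679
v 1.178 -0.109 2.957
v 0.994 1.322 3.876
v 1.251 -0.224 3.151
v 1.067 1.207 4.07
v 1.409 -0.305 3.309
v 1.225 1.126 4.228
v 1.624 -0.337 3.403
v 1.44 1.093 4.321
v 1.86 -0.316 3.417
v 1.675 1.115 4.335
v -3.541 0.545 0.254
v -2.814 0.84 0.335
v -3.046 -0.6 -0.015
v -2.319 -0.305 0.066
v -2.786 -0.383 0.697
v -3.091 0.325 0.863
v -2.769 -0.085 -0.543
v -3.074 0.623 -0.377
v -2.336 0.45 -0.158
v -2.347 0.266 0.609
v -3.513 -0.026 -0.289
v -3.524 -0.21 0.478
v -3.22 0.793 0.318
v -2.64 -0.553 0.002
v -2.914 -0.599 0.373
v -2.487 -0.426 0.421
v -3.384 0.49 0.628
v -2.956 0.664 0.676
v -2.94 -0.055 0.889
v -2.904 -0.424 -0.356
v -2.476 -0.25 -0.308
v -3.373 0.666 -0.101
v -2.946 0.839 -0.053
v -2.92 0.295 -0.569
v -2.513 0.737 0.076
v -2.222 0.064 -0.082
v -2.486 0.194 -0.44
v -2.666 0.61 -0.343
v -2.519 0.629 0.527
v -2.229 -0.044 0.369
v -2.503 -0.09 0.74
v -2.682 0.326 0.837
v -2.239 0.4 0.237
v -3.631 0.284 -0.049
v -3.341 -0.389 -0.207
v -3.178 -0.086 -0.517
v -3.357 0.33 -0.42
v -3.638 0.176 0.402
v -3.347 -0.497 0.244
v -3.194 -0.37 0.663
v -3.374 0.046 0.76
v -3.621 -0.16 0.083
f 2 1 5
f 2 5 3
f 3 5 6
f 3 6 4
f 5 1 7
f 5 7 6
f 6 7 8
f 6 8 4
f 7 1 9
f 7 9 8
f 8 9 10
f 8 10 4
f 9 1 11
f 9 11 10
f 10 11 12
f 10 12 4
f 11 1 13
f 11 13 12
f 12 13 14
f 12 14 4
f 13 1 15
f 13 15 14
f 14 15 16
f 14 16 4
f 15 1 17
f 15 17 16
f 16 17 18
f 16 18 4
f 17 1 19
f 17 19 18
f 18 19 20
f 18 20 4
f 19 1 21
f 19 21 20
f 20 21 22
f 20 22 4
f 21 1 23
f 21 23 22
f 22 23 24
f 22 24 4
f 23 1 25
f 23 25 24
f 24 25 26
f 24 26 4
f 25 1 27
f 25 27 26
f 26 27 28
f 26 28 4
f 27 1 29
f 27 29 28
f 28 29 30
f 28 30 4
f 29 1 31
f 29 31 30
f 30 31 32
f 30 32 4
f 31 1 2
f 31 2 32
f 32 2 3
f 32 3 4
f 33 70 49
f 70 44 73
f 49 73 38
f 70 73 49
f 33 49 45
f 49 38 50
f 45 50 34
f 49 50 45
f 33 45 54
f 45 34 55
f 54 55 40
f 45 55 54
f 33 54 66
f 54 40 69
f 66 69 43
f 54 69 66
f 33 66 70
f 66 43 74
f 70 74 44
f 66 74 70
f 34 50 61
f 50 38 64
f 61 64 42
f 50 64 61
f 38 73 51
f 73 44 72
f 51 72 37
f 73 72 51
f 44 74 71
f 74 43 67
f 71 67 35
f 74 67 71
f 43 69 68
f 69 40 56
f 68 56 39
f 69 56 68
f 40 55 60
f 55 34 57
f 60 57 41
f 55 57 60
f 36 62 48
f 62 42 63
f 48 63 37
f 62 63 48
f 36 48 46
f 48 37 47
f 46 47 35
f 48 47 46
f 36 46 53
f 46 35 52
f 53 52 39
f 46 52 53
f 36 53 58
f 53 39 59
f 58 59 41
f 53 59 58
f 36 58 62
f 58 41 65
f 62 65 42
f 58 65 62
f 37 63 51
f 63 42 64
f 51 64 38
f 63 64 51
f 35 47 71
f 47 37 72
f 71 72 44
f 47 72 71
f 39 52 68
f 52 35 67
f 68 67 43
f 52 67 68
f 41 59 60
f 59 39 56
f 60 56 40
f 59 56 60
f 42 65 61
f 65 41 57
f 61 57 34
f 65 57 61



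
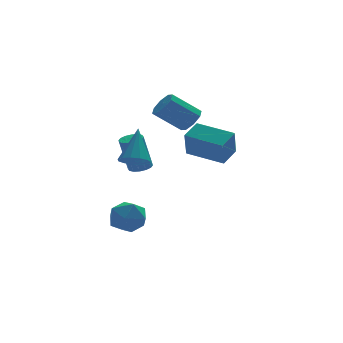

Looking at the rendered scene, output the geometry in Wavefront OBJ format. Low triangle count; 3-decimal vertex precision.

v 0.583 2.351 2.859
v 1.067 2.841 3.303
v -0.378 3.18 4.505
v -0.863 2.689 4.061
v 0.762 3.151 2.85
v -0.683 3.489 4.052
v 0.352 2.991 2.402
v -1.093 3.33 3.604
v 0.077 2.457 2.222
v -1.368 2.795 3.424
v 0.098 1.86 2.415
v -1.347 2.199 3.617
v 0.403 1.551 2.868
v -1.042 1.889 4.07
v 0.813 1.71 3.316
v -0.632 2.049 4.518
v 1.088 2.245 3.496
v -0.357 2.583 4.698
v 0.424 2.665 0.486
v 0.093 2.04 1.977
v 1.369 3.393 1.001
v 1.039 2.768 2.492
v 1.861 1.052 0.128
v 1.531 0.427 1.619
v 2.807 1.78 0.643
v 2.476 1.155 2.134
v -2.441 1.546 0.235
v -1.951 1.939 0.362
v -2.449 1.906 2.391
v -2.939 1.514 2.265
v -2.208 2.139 0.302
v -2.706 2.106 2.332
v -2.528 2.18 0.224
v -3.025 2.148 2.254
v -2.824 2.052 0.15
v -3.322 2.019 2.179
v -3.017 1.788 0.098
v -3.515 1.756 2.127
v -3.057 1.46 0.083
v -3.554 1.427 2.112
v -2.931 1.154 0.109
v -3.429 1.121 2.138
v -2.674 0.954 0.168
v -3.172 0.921 2.198
v -2.355 0.912 0.246
v -2.852 0.88 2.276
v -2.058 1.041 0.321
v -2.556 1.008 2.35
v -1.865 1.304 0.373
v -2.363 1.272 2.402
v -1.826 1.633 0.388
v -2.323 1.6 2.417
v -4.105 -2.424 2.16
v -3.351 -2.396 1.896
v -3.535 -1.376 3.9
v -3.554 -2.025 1.739
v -3.933 -1.782 1.716
v -4.366 -1.742 1.834
v -4.716 -1.919 2.056
v -4.873 -2.257 2.31
v -4.785 -2.647 2.517
v -4.482 -2.967 2.611
v -4.059 -3.115 2.561
v -3.651 -3.043 2.384
v -3.387 -2.775 2.136
v -4.162 1.186 -2.758
v -3.455 1.097 -1.901
v -3.585 -0.397 -3.399
v -2.878 -0.486 -2.542
v -3.976 -0.565 -2.369
v -4.333 0.414 -1.973
v -2.707 0.286 -3.327
v -3.064 1.265 -2.931
v -2.556 0.541 -2.253
v -3.34 0.015 -1.66
v -3.7 0.685 -3.64
v -4.484 0.159 -3.047
f 2 1 5
f 2 5 3
f 3 5 6
f 3 6 4
f 5 1 7
f 5 7 6
f 6 7 8
f 6 8 4
f 7 1 9
f 7 9 8
f 8 9 10
f 8 10 4
f 9 1 11
f 9 11 10
f 10 11 12
f 10 12 4
f 11 1 13
f 11 13 12
f 12 13 14
f 12 14 4
f 13 1 15
f 13 15 14
f 14 15 16
f 14 16 4
f 15 1 17
f 15 17 16
f 16 17 18
f 16 18 4
f 17 1 2
f 17 2 18
f 18 2 3
f 18 3 4
f 20 22 19
f 23 20 19
f 19 22 21
f 21 23 19
f 20 26 22
f 24 20 23
f 24 26 20
f 22 26 21
f 25 23 21
f 21 26 25
f 25 24 23
f 26 24 25
f 28 27 31
f 28 31 29
f 29 31 32
f 29 32 30
f 31 27 33
f 31 33 32
f 32 33 34
f 32 34 30
f 33 27 35
f 33 35 34
f 34 35 36
f 34 36 30
f 35 27 37
f 35 37 36
f 36 37 38
f 36 38 30
f 37 27 39
f 37 39 38
f 38 39 40
f 38 40 30
f 39 27 41
f 39 41 40
f 40 41 42
f 40 42 30
f 41 27 43
f 41 43 42
f 42 43 44
f 42 44 30
f 43 27 45
f 43 45 44
f 44 45 46
f 44 46 30
f 45 27 47
f 45 47 46
f 46 47 48
f 46 48 30
f 47 27 49
f 47 49 48
f 48 49 50
f 48 50 30
f 49 27 51
f 49 51 50
f 50 51 52
f 50 52 30
f 51 27 28
f 51 28 52
f 52 28 29
f 52 29 30
f 54 53 56
f 54 56 55
f 56 53 57
f 56 57 55
f 57 53 58
f 57 58 55
f 58 53 59
f 58 59 55
f 59 53 60
f 59 60 55
f 60 53 61
f 60 61 55
f 61 53 62
f 61 62 55
f 62 53 63
f 62 63 55
f 63 53 64
f 63 64 55
f 64 53 65
f 64 65 55
f 65 53 54
f 65 54 55
f 66 77 71
f 66 71 67
f 66 67 73
f 66 73 76
f 66 76 77
f 67 71 75
f 71 77 70
f 77 76 68
f 76 73 72
f 73 67 74
f 69 75 70
f 69 70 68
f 69 68 72
f 69 72 74
f 69 74 75
f 70 75 71
f 68 70 77
f 72 68 76
f 74 72 73
f 75 74 67



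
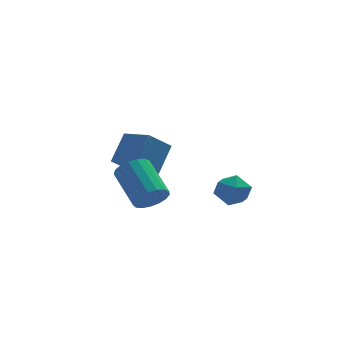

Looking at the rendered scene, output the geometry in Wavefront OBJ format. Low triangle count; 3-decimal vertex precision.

v 3.065 -0.77 -2.713
v 3.965 -0.869 -2.905
v 2.795 -2.131 -3.275
v 3.695 -2.23 -3.467
v 3.409 -2.222 -2.588
v 3.575 -1.381 -2.24
v 3.185 -1.619 -3.94
v 3.351 -0.778 -3.592
v 4.039 -1.393 -3.664
v 4.177 -1.766 -2.828
v 2.583 -1.234 -3.352
v 2.721 -1.607 -2.516
v -0.45 2.15 -2.894
v 0.253 3.109 -1.57
v -1.462 3.432 -3.286
v -0.759 4.392 -1.962
v 0.639 2.708 -3.878
v 1.342 3.668 -2.554
v -0.373 3.991 -4.27
v 0.33 4.95 -2.946
v -0.198 -1.984 -3.17
v 0.48 -1.526 -3.436
v -0.185 0.121 -2.297
v -0.862 -0.336 -2.03
v 0.191 -1.447 -3.718
v -0.474 0.2 -2.579
v -0.187 -1.492 -3.875
v -0.852 0.156 -2.736
v -0.568 -1.649 -3.87
v -1.232 -0.001 -2.731
v -0.863 -1.882 -3.704
v -1.528 -0.235 -2.565
v -1.007 -2.139 -3.416
v -1.671 -0.492 -2.277
v -0.965 -2.36 -3.072
v -1.629 -0.713 -1.933
v -0.747 -2.495 -2.75
v -1.411 -0.848 -1.611
v -0.403 -2.513 -2.524
v -1.068 -0.866 -1.385
v -0.013 -2.409 -2.446
v -0.677 -0.762 -1.307
v 0.336 -2.208 -2.533
v -0.329 -0.561 -1.394
v 0.562 -1.956 -2.767
v -0.103 -0.308 -1.628
v 0.614 -1.709 -3.093
v -0.051 -0.062 -1.954
f 1 12 6
f 1 6 2
f 1 2 8
f 1 8 11
f 1 11 12
f 2 6 10
f 6 12 5
f 12 11 3
f 11 8 7
f 8 2 9
f 4 10 5
f 4 5 3
f 4 3 7
f 4 7 9
f 4 9 10
f 5 10 6
f 3 5 12
f 7 3 11
f 9 7 8
f 10 9 2
f 14 16 13
f 17 14 13
f 13 16 15
f 15 17 13
f 14 20 16
f 18 14 17
f 18 20 14
f 16 20 15
f 19 17 15
f 15 20 19
f 19 18 17
f 20 18 19
f 22 21 25
f 22 25 23
f 23 25 26
f 23 26 24
f 25 21 27
f 25 27 26
f 26 27 28
f 26 28 24
f 27 21 29
f 27 29 28
f 28 29 30
f 28 30 24
f 29 21 31
f 29 31 30
f 30 31 32
f 30 32 24
f 31 21 33
f 31 33 32
f 32 33 34
f 32 34 24
f 33 21 35
f 33 35 34
f 34 35 36
f 34 36 24
f 35 21 37
f 35 37 36
f 36 37 38
f 36 38 24
f 37 21 39
f 37 39 38
f 38 39 40
f 38 40 24
f 39 21 41
f 39 41 40
f 40 41 42
f 40 42 24
f 41 21 43
f 41 43 42
f 42 43 44
f 42 44 24
f 43 21 45
f 43 45 44
f 44 45 46
f 44 46 24
f 45 21 47
f 45 47 46
f 46 47 48
f 46 48 24
f 47 21 22
f 47 22 48
f 48 22 23
f 48 23 24



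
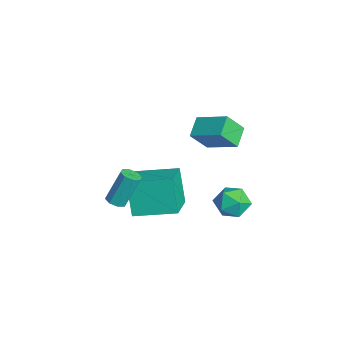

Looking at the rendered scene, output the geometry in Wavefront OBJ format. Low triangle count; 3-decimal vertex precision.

v -3.926 1.994 0.23
v -3.754 1.121 1.349
v -2.778 3.188 0.984
v -2.606 2.314 2.103
v -3.014 1.466 -0.323
v -2.842 0.592 0.796
v -1.866 2.659 0.431
v -1.694 1.786 1.55
v 0.951 2.188 -0.238
v 1.814 1.868 -0.458
v 0.386 1.532 -1.502
v 1.249 1.212 -1.722
v 0.788 0.856 -0.976
v 1.137 1.261 -0.195
v 1.063 2.139 -1.765
v 1.412 2.544 -0.984
v 1.883 1.838 -1.401
v 1.713 1.045 -0.914
v 0.487 2.355 -1.046
v 0.317 1.562 -0.559
v 2.953 -3.972 1.703
v 3.46 -3.991 1.76
v 3.313 -3.268 3.314
v 2.807 -3.248 3.257
v 3.341 -3.659 1.594
v 3.194 -2.935 3.148
v 2.995 -3.509 1.492
v 2.848 -2.786 3.046
v 2.625 -3.631 1.513
v 2.478 -2.907 3.067
v 2.447 -3.952 1.646
v 2.3 -3.229 3.2
v 2.566 -4.285 1.812
v 2.419 -3.561 3.366
v 2.912 -4.434 1.914
v 2.765 -3.711 3.468
v 3.282 -4.313 1.893
v 3.135 -3.589 3.447
v -0.375 -2.275 -1.706
v -1.197 -2.364 0.049
v 0.255 -0.301 -1.311
v -0.567 -0.389 0.444
v 1.327 -2.971 -0.944
v 0.505 -3.059 0.811
v 1.957 -0.996 -0.549
v 1.135 -1.085 1.206
f 2 4 1
f 5 2 1
f 1 4 3
f 3 5 1
f 2 8 4
f 6 2 5
f 6 8 2
f 4 8 3
f 7 5 3
f 3 8 7
f 7 6 5
f 8 6 7
f 9 20 14
f 9 14 10
f 9 10 16
f 9 16 19
f 9 19 20
f 10 14 18
f 14 20 13
f 20 19 11
f 19 16 15
f 16 10 17
f 12 18 13
f 12 13 11
f 12 11 15
f 12 15 17
f 12 17 18
f 13 18 14
f 11 13 20
f 15 11 19
f 17 15 16
f 18 17 10
f 22 21 25
f 22 25 23
f 23 25 26
f 23 26 24
f 25 21 27
f 25 27 26
f 26 27 28
f 26 28 24
f 27 21 29
f 27 29 28
f 28 29 30
f 28 30 24
f 29 21 31
f 29 31 30
f 30 31 32
f 30 32 24
f 31 21 33
f 31 33 32
f 32 33 34
f 32 34 24
f 33 21 35
f 33 35 34
f 34 35 36
f 34 36 24
f 35 21 37
f 35 37 36
f 36 37 38
f 36 38 24
f 37 21 22
f 37 22 38
f 38 22 23
f 38 23 24
f 40 42 39
f 43 40 39
f 39 42 41
f 41 43 39
f 40 46 42
f 44 40 43
f 44 46 40
f 42 46 41
f 45 43 41
f 41 46 45
f 45 44 43
f 46 44 45



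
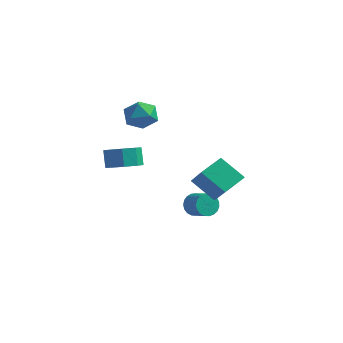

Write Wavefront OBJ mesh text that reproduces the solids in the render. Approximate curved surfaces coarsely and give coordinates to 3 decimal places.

v -0.331 3.944 -4.014
v 0.044 4.362 -4.611
v 1.146 4.014 -4.163
v 0.771 3.596 -3.566
v 0.018 4.597 -4.366
v 1.121 4.249 -3.917
v -0.068 4.719 -4.059
v 1.034 4.371 -3.611
v -0.2 4.707 -3.745
v 0.903 4.359 -3.297
v -0.354 4.563 -3.477
v 0.748 4.215 -3.029
v -0.504 4.312 -3.302
v 0.598 3.964 -2.854
v -0.625 3.997 -3.25
v 0.478 3.649 -2.802
v -0.695 3.673 -3.331
v 0.408 3.325 -2.882
v -0.701 3.396 -3.529
v 0.401 3.048 -3.081
v -0.644 3.214 -3.811
v 0.458 2.866 -3.363
v -0.533 3.158 -4.129
v 0.569 2.809 -3.681
v -0.387 3.237 -4.426
v 0.716 2.889 -3.978
v -0.231 3.439 -4.653
v 0.871 3.091 -4.204
v -0.093 3.729 -4.768
v 1.01 3.38 -4.32
v 0.005 4.055 -4.754
v 1.107 3.707 -4.306
v -2.436 0.01 0.094
v -1.449 -0.096 0.466
v -1.838 0.264 1.599
v -2.824 0.37 1.226
v -1.594 0.649 0.18
v -1.983 1.009 1.312
v -2.232 1.019 -0.157
v -2.621 1.38 0.975
v -2.99 0.799 -0.347
v -3.378 1.159 0.785
v -3.422 0.116 -0.279
v -3.811 0.476 0.854
v -3.277 -0.629 0.008
v -3.666 -0.269 1.14
v -2.639 -1 0.345
v -3.028 -0.639 1.477
v -1.882 -0.779 0.535
v -2.27 -0.419 1.667
v -2.83 1.999 4.314
v -2.336 2.481 3.466
v -2.284 0.419 3.734
v -1.79 0.901 2.886
v -1.401 1.042 3.898
v -1.738 2.019 4.256
v -2.882 0.881 2.944
v -3.219 1.858 3.302
v -2.368 1.79 2.619
v -1.453 1.89 3.208
v -3.167 1.01 3.992
v -2.252 1.11 4.581
v 1.736 2.783 -2.573
v 0.281 2.599 -1.365
v 2.083 4.252 -1.932
v 0.628 4.068 -0.724
v 3.012 1.872 -1.176
v 1.557 1.688 0.032
v 3.359 3.341 -0.535
v 1.904 3.157 0.673
f 2 1 5
f 2 5 3
f 3 5 6
f 3 6 4
f 5 1 7
f 5 7 6
f 6 7 8
f 6 8 4
f 7 1 9
f 7 9 8
f 8 9 10
f 8 10 4
f 9 1 11
f 9 11 10
f 10 11 12
f 10 12 4
f 11 1 13
f 11 13 12
f 12 13 14
f 12 14 4
f 13 1 15
f 13 15 14
f 14 15 16
f 14 16 4
f 15 1 17
f 15 17 16
f 16 17 18
f 16 18 4
f 17 1 19
f 17 19 18
f 18 19 20
f 18 20 4
f 19 1 21
f 19 21 20
f 20 21 22
f 20 22 4
f 21 1 23
f 21 23 22
f 22 23 24
f 22 24 4
f 23 1 25
f 23 25 24
f 24 25 26
f 24 26 4
f 25 1 27
f 25 27 26
f 26 27 28
f 26 28 4
f 27 1 29
f 27 29 28
f 28 29 30
f 28 30 4
f 29 1 31
f 29 31 30
f 30 31 32
f 30 32 4
f 31 1 2
f 31 2 32
f 32 2 3
f 32 3 4
f 34 33 37
f 34 37 35
f 35 37 38
f 35 38 36
f 37 33 39
f 37 39 38
f 38 39 40
f 38 40 36
f 39 33 41
f 39 41 40
f 40 41 42
f 40 42 36
f 41 33 43
f 41 43 42
f 42 43 44
f 42 44 36
f 43 33 45
f 43 45 44
f 44 45 46
f 44 46 36
f 45 33 47
f 45 47 46
f 46 47 48
f 46 48 36
f 47 33 49
f 47 49 48
f 48 49 50
f 48 50 36
f 49 33 34
f 49 34 50
f 50 34 35
f 50 35 36
f 51 62 56
f 51 56 52
f 51 52 58
f 51 58 61
f 51 61 62
f 52 56 60
f 56 62 55
f 62 61 53
f 61 58 57
f 58 52 59
f 54 60 55
f 54 55 53
f 54 53 57
f 54 57 59
f 54 59 60
f 55 60 56
f 53 55 62
f 57 53 61
f 59 57 58
f 60 59 52
f 64 66 63
f 67 64 63
f 63 66 65
f 65 67 63
f 64 70 66
f 68 64 67
f 68 70 64
f 66 70 65
f 69 67 65
f 65 70 69
f 69 68 67
f 70 68 69



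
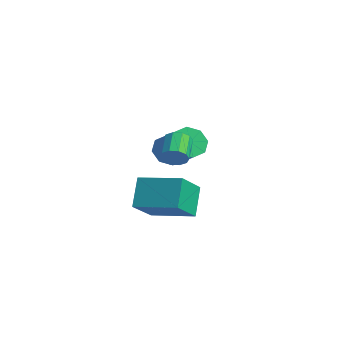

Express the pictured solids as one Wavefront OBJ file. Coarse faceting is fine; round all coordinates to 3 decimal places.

v 2.213 -1.451 1.647
v 2.605 -0.946 1.625
v 1.739 -0.243 2.331
v 1.347 -0.749 2.353
v 2.364 -0.928 1.311
v 1.498 -0.225 2.017
v 2.066 -1.11 1.126
v 1.2 -0.407 1.832
v 1.823 -1.422 1.14
v 0.957 -0.719 1.846
v 1.73 -1.746 1.348
v 0.864 -1.043 2.054
v 1.821 -1.957 1.669
v 0.955 -1.254 2.375
v 2.062 -1.975 1.983
v 1.196 -1.272 2.689
v 2.36 -1.793 2.168
v 1.494 -1.09 2.874
v 2.603 -1.481 2.154
v 1.737 -0.778 2.86
v 2.696 -1.157 1.946
v 1.83 -0.454 2.652
v -4.352 2.237 -0.489
v -3.89 2.126 -1.3
v -2.007 2.072 -0.223
v -2.468 2.183 0.589
v -3.973 2.818 -1.122
v -2.089 2.765 -0.045
v -4.277 3.17 -0.573
v -2.393 3.117 0.504
v -4.625 2.975 0.025
v -2.741 2.922 1.102
v -4.813 2.348 0.323
v -2.93 2.294 1.4
v -4.731 1.655 0.145
v -2.847 1.602 1.222
v -4.427 1.303 -0.404
v -2.543 1.25 0.673
v -4.079 1.498 -1.002
v -2.195 1.445 0.075
v -2.615 0.467 -1.948
v -1.751 -0.993 -0.833
v -0.836 1.732 -1.67
v 0.027 0.272 -0.555
v -1.907 -0.212 -3.385
v -1.044 -1.672 -2.27
v -0.129 1.053 -3.107
v 0.735 -0.407 -1.992
f 2 1 5
f 2 5 3
f 3 5 6
f 3 6 4
f 5 1 7
f 5 7 6
f 6 7 8
f 6 8 4
f 7 1 9
f 7 9 8
f 8 9 10
f 8 10 4
f 9 1 11
f 9 11 10
f 10 11 12
f 10 12 4
f 11 1 13
f 11 13 12
f 12 13 14
f 12 14 4
f 13 1 15
f 13 15 14
f 14 15 16
f 14 16 4
f 15 1 17
f 15 17 16
f 16 17 18
f 16 18 4
f 17 1 19
f 17 19 18
f 18 19 20
f 18 20 4
f 19 1 21
f 19 21 20
f 20 21 22
f 20 22 4
f 21 1 2
f 21 2 22
f 22 2 3
f 22 3 4
f 24 23 27
f 24 27 25
f 25 27 28
f 25 28 26
f 27 23 29
f 27 29 28
f 28 29 30
f 28 30 26
f 29 23 31
f 29 31 30
f 30 31 32
f 30 32 26
f 31 23 33
f 31 33 32
f 32 33 34
f 32 34 26
f 33 23 35
f 33 35 34
f 34 35 36
f 34 36 26
f 35 23 37
f 35 37 36
f 36 37 38
f 36 38 26
f 37 23 39
f 37 39 38
f 38 39 40
f 38 40 26
f 39 23 24
f 39 24 40
f 40 24 25
f 40 25 26
f 42 44 41
f 45 42 41
f 41 44 43
f 43 45 41
f 42 48 44
f 46 42 45
f 46 48 42
f 44 48 43
f 47 45 43
f 43 48 47
f 47 46 45
f 48 46 47



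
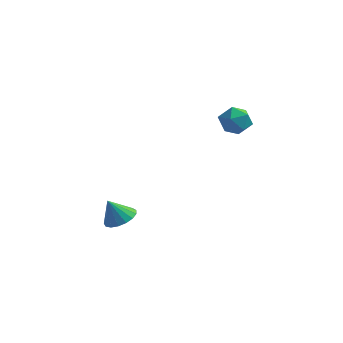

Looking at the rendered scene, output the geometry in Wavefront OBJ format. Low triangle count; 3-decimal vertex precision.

v 0.223 -2.433 -1.907
v 0.807 -2.647 -1.688
v -0.183 -2.627 -1.013
v 0.81 -2.338 -1.62
v 0.677 -2.052 -1.617
v 0.441 -1.852 -1.681
v 0.154 -1.786 -1.797
v -0.116 -1.867 -1.937
v -0.309 -2.079 -2.071
v -0.38 -2.371 -2.167
v -0.313 -2.678 -2.203
v -0.124 -2.928 -2.172
v 0.146 -3.065 -2.079
v 0.433 -3.057 -1.947
v 0.671 -2.906 -1.806
v 3.494 -0.846 2.677
v 3.954 -0.36 2.748
v 4.006 -1.44 3.432
v 4.466 -0.954 3.503
v 3.834 -0.852 3.711
v 3.518 -0.485 3.245
v 4.442 -1.315 2.935
v 4.126 -0.948 2.469
v 4.54 -0.65 2.907
v 4.164 -0.364 3.387
v 3.796 -1.436 2.793
v 3.42 -1.15 3.273
f 2 1 4
f 2 4 3
f 4 1 5
f 4 5 3
f 5 1 6
f 5 6 3
f 6 1 7
f 6 7 3
f 7 1 8
f 7 8 3
f 8 1 9
f 8 9 3
f 9 1 10
f 9 10 3
f 10 1 11
f 10 11 3
f 11 1 12
f 11 12 3
f 12 1 13
f 12 13 3
f 13 1 14
f 13 14 3
f 14 1 15
f 14 15 3
f 15 1 2
f 15 2 3
f 16 27 21
f 16 21 17
f 16 17 23
f 16 23 26
f 16 26 27
f 17 21 25
f 21 27 20
f 27 26 18
f 26 23 22
f 23 17 24
f 19 25 20
f 19 20 18
f 19 18 22
f 19 22 24
f 19 24 25
f 20 25 21
f 18 20 27
f 22 18 26
f 24 22 23
f 25 24 17



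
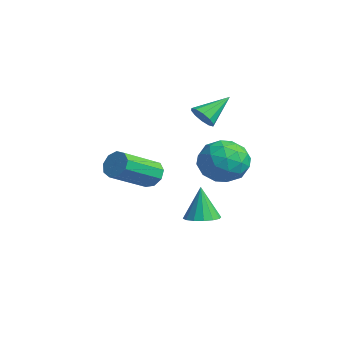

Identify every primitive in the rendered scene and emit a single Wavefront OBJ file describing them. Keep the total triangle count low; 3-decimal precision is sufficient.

v 0.932 -1.163 -0.904
v 1.425 -0.825 -0.558
v 1.92 -2.539 0.41
v 1.428 -2.877 0.064
v 1.018 -0.808 -0.319
v 1.514 -2.522 0.649
v 0.572 -0.956 -0.353
v 1.067 -2.67 0.615
v 0.294 -1.201 -0.646
v 0.789 -2.916 0.323
v 0.315 -1.429 -1.059
v 0.81 -3.143 -0.09
v 0.625 -1.532 -1.399
v 1.12 -3.246 -0.431
v 1.079 -1.462 -1.508
v 1.574 -3.176 -0.54
v 1.464 -1.253 -1.335
v 1.959 -2.967 -0.366
v 1.601 -1.001 -0.959
v 2.096 -2.715 0.009
v 0.606 1.192 -3.849
v 1.357 1.352 -3.712
v 0.294 1.268 -2.231
v 1.181 1.712 -3.763
v 0.852 1.933 -3.836
v 0.456 1.955 -3.914
v 0.101 1.773 -3.974
v -0.12 1.436 -4
v -0.145 1.033 -3.987
v 0.03 0.673 -3.936
v 0.36 0.452 -3.862
v 0.756 0.43 -3.785
v 1.111 0.611 -3.725
v 1.331 0.949 -3.698
v -0.806 3.169 -1.176
v 0.046 3.02 -1.991
v -0.006 1.8 -0.089
v 0.846 1.651 -0.904
v 0.805 2.651 -0.264
v 0.311 3.497 -0.936
v -0.271 1.323 -1.144
v -0.765 2.169 -1.816
v 0.376 1.879 -1.971
v 1.041 2.699 -1.427
v -1.001 2.121 -0.653
v -0.336 2.941 -0.109
v -0.45 3.215 -1.679
v 0.49 1.605 -0.401
v 0.466 2.193 -0.025
v 0.967 2.105 -0.504
v -0.294 3.495 -1.059
v 0.206 3.407 -1.538
v 0.653 3.19 -0.523
v -0.166 1.413 -0.542
v 0.334 1.325 -1.021
v -0.927 2.715 -1.576
v -0.426 2.627 -2.055
v -0.613 1.63 -1.557
v 0.245 2.456 -2.147
v 0.715 1.651 -1.508
v 0.058 1.459 -1.649
v -0.232 1.956 -2.044
v 0.636 2.938 -1.827
v 1.106 2.134 -1.188
v 1.082 2.721 -0.812
v 0.791 3.219 -1.206
v 0.83 2.268 -1.815
v -1.066 2.686 -0.892
v -0.596 1.882 -0.253
v -0.751 1.601 -0.874
v -1.042 2.099 -1.268
v -0.675 3.169 -0.572
v -0.205 2.364 0.067
v 0.272 2.864 -0.036
v -0.018 3.361 -0.431
v -0.79 2.552 -0.265
v -0.6 1.724 1.324
v 0.052 1.759 1.416
v -0.8 3.036 2.236
v -0.04 1.977 1.084
v -0.346 2.097 0.843
v -0.749 2.075 0.786
v -1.096 1.919 0.935
v -1.253 1.689 1.232
v -1.161 1.472 1.565
v -0.854 1.351 1.806
v -0.451 1.373 1.862
v -0.105 1.529 1.714
f 2 1 5
f 2 5 3
f 3 5 6
f 3 6 4
f 5 1 7
f 5 7 6
f 6 7 8
f 6 8 4
f 7 1 9
f 7 9 8
f 8 9 10
f 8 10 4
f 9 1 11
f 9 11 10
f 10 11 12
f 10 12 4
f 11 1 13
f 11 13 12
f 12 13 14
f 12 14 4
f 13 1 15
f 13 15 14
f 14 15 16
f 14 16 4
f 15 1 17
f 15 17 16
f 16 17 18
f 16 18 4
f 17 1 19
f 17 19 18
f 18 19 20
f 18 20 4
f 19 1 2
f 19 2 20
f 20 2 3
f 20 3 4
f 22 21 24
f 22 24 23
f 24 21 25
f 24 25 23
f 25 21 26
f 25 26 23
f 26 21 27
f 26 27 23
f 27 21 28
f 27 28 23
f 28 21 29
f 28 29 23
f 29 21 30
f 29 30 23
f 30 21 31
f 30 31 23
f 31 21 32
f 31 32 23
f 32 21 33
f 32 33 23
f 33 21 34
f 33 34 23
f 34 21 22
f 34 22 23
f 35 72 51
f 72 46 75
f 51 75 40
f 72 75 51
f 35 51 47
f 51 40 52
f 47 52 36
f 51 52 47
f 35 47 56
f 47 36 57
f 56 57 42
f 47 57 56
f 35 56 68
f 56 42 71
f 68 71 45
f 56 71 68
f 35 68 72
f 68 45 76
f 72 76 46
f 68 76 72
f 36 52 63
f 52 40 66
f 63 66 44
f 52 66 63
f 40 75 53
f 75 46 74
f 53 74 39
f 75 74 53
f 46 76 73
f 76 45 69
f 73 69 37
f 76 69 73
f 45 71 70
f 71 42 58
f 70 58 41
f 71 58 70
f 42 57 62
f 57 36 59
f 62 59 43
f 57 59 62
f 38 64 50
f 64 44 65
f 50 65 39
f 64 65 50
f 38 50 48
f 50 39 49
f 48 49 37
f 50 49 48
f 38 48 55
f 48 37 54
f 55 54 41
f 48 54 55
f 38 55 60
f 55 41 61
f 60 61 43
f 55 61 60
f 38 60 64
f 60 43 67
f 64 67 44
f 60 67 64
f 39 65 53
f 65 44 66
f 53 66 40
f 65 66 53
f 37 49 73
f 49 39 74
f 73 74 46
f 49 74 73
f 41 54 70
f 54 37 69
f 70 69 45
f 54 69 70
f 43 61 62
f 61 41 58
f 62 58 42
f 61 58 62
f 44 67 63
f 67 43 59
f 63 59 36
f 67 59 63
f 78 77 80
f 78 80 79
f 80 77 81
f 80 81 79
f 81 77 82
f 81 82 79
f 82 77 83
f 82 83 79
f 83 77 84
f 83 84 79
f 84 77 85
f 84 85 79
f 85 77 86
f 85 86 79
f 86 77 87
f 86 87 79
f 87 77 88
f 87 88 79
f 88 77 78
f 88 78 79



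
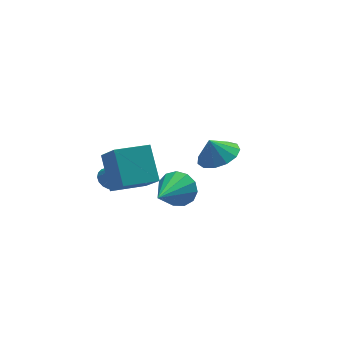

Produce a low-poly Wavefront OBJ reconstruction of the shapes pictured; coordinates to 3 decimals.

v 3.277 -0.179 -2.407
v 4.173 0.04 -2.109
v 2.923 0.019 -1.493
v 3.954 0.506 -2.294
v 3.52 0.754 -2.515
v 3.009 0.705 -2.702
v 2.583 0.376 -2.796
v 2.377 -0.129 -2.766
v 2.456 -0.65 -2.622
v 2.796 -1.022 -2.41
v 3.289 -1.126 -2.197
v 3.778 -0.929 -2.051
v 4.107 -0.495 -2.018
v -2.263 -4.769 1.16
v -2.212 -3.497 2.272
v -2.521 -3.877 0.153
v -2.469 -2.606 1.265
v -0.771 -4.614 0.915
v -0.719 -3.343 2.027
v -1.028 -3.723 -0.092
v -0.977 -2.451 1.02
v -1.22 0.432 -3.179
v -0.66 0.619 -3.284
v -0.68 -0.312 -1.621
v -0.767 0.824 -3.15
v -0.963 0.951 -3.021
v -1.21 0.975 -2.924
v -1.46 0.892 -2.877
v -1.662 0.717 -2.89
v -1.776 0.487 -2.96
v -1.781 0.245 -3.074
v -1.674 0.041 -3.209
v -1.478 -0.086 -3.338
v -1.23 -0.11 -3.435
v -0.981 -0.027 -3.482
v -0.779 0.147 -3.469
v -0.664 0.378 -3.398
v 1.273 -0.795 -3.534
v 1.942 -1.07 -3.033
v -0.053 -2.185 -2.526
v 1.732 -0.693 -2.79
v 1.375 -0.348 -2.783
v 0.987 -0.145 -3.015
v 0.689 -0.148 -3.411
v 0.577 -0.357 -3.847
v 0.686 -0.705 -4.183
v 0.981 -1.081 -4.313
v 1.369 -1.367 -4.196
v 1.727 -1.471 -3.869
v 1.941 -1.36 -3.435
f 2 1 4
f 2 4 3
f 4 1 5
f 4 5 3
f 5 1 6
f 5 6 3
f 6 1 7
f 6 7 3
f 7 1 8
f 7 8 3
f 8 1 9
f 8 9 3
f 9 1 10
f 9 10 3
f 10 1 11
f 10 11 3
f 11 1 12
f 11 12 3
f 12 1 13
f 12 13 3
f 13 1 2
f 13 2 3
f 15 17 14
f 18 15 14
f 14 17 16
f 16 18 14
f 15 21 17
f 19 15 18
f 19 21 15
f 17 21 16
f 20 18 16
f 16 21 20
f 20 19 18
f 21 19 20
f 23 22 25
f 23 25 24
f 25 22 26
f 25 26 24
f 26 22 27
f 26 27 24
f 27 22 28
f 27 28 24
f 28 22 29
f 28 29 24
f 29 22 30
f 29 30 24
f 30 22 31
f 30 31 24
f 31 22 32
f 31 32 24
f 32 22 33
f 32 33 24
f 33 22 34
f 33 34 24
f 34 22 35
f 34 35 24
f 35 22 36
f 35 36 24
f 36 22 37
f 36 37 24
f 37 22 23
f 37 23 24
f 39 38 41
f 39 41 40
f 41 38 42
f 41 42 40
f 42 38 43
f 42 43 40
f 43 38 44
f 43 44 40
f 44 38 45
f 44 45 40
f 45 38 46
f 45 46 40
f 46 38 47
f 46 47 40
f 47 38 48
f 47 48 40
f 48 38 49
f 48 49 40
f 49 38 50
f 49 50 40
f 50 38 39
f 50 39 40



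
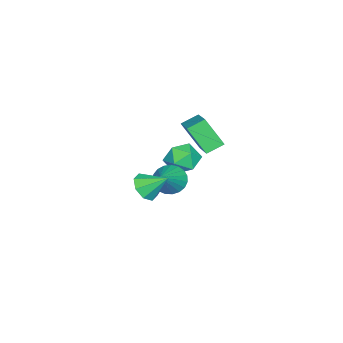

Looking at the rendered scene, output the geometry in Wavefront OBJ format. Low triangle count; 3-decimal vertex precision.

v 3.408 -3.004 -1.247
v 3.681 -3.453 -0.644
v 3.332 -1.956 -0.433
v 4.131 -3.179 -0.955
v 4.158 -2.803 -1.437
v 3.746 -2.544 -1.808
v 3.135 -2.555 -1.851
v 2.684 -2.829 -1.54
v 2.657 -3.206 -1.058
v 3.07 -3.464 -0.687
v 0.166 -3.169 -2.871
v 0.541 -3.81 -3.263
v 1.694 -3.011 -1.669
v 0.656 -3.536 -3.446
v 0.687 -3.198 -3.529
v 0.627 -2.855 -3.499
v 0.488 -2.567 -3.36
v 0.293 -2.382 -3.136
v 0.076 -2.334 -2.866
v -0.125 -2.43 -2.598
v -0.276 -2.654 -2.376
v -0.351 -2.966 -2.24
v -0.336 -3.314 -2.213
v -0.234 -3.637 -2.3
v -0.064 -3.879 -2.485
v 0.147 -3.998 -2.737
v 0.361 -3.974 -3.012
v -2.759 -2.836 -2.422
v -2.893 -3.862 -1.048
v -3.366 -2.182 -1.993
v -3.5 -3.208 -0.619
v -1.06 -1.852 -1.521
v -1.194 -2.878 -0.147
v -1.667 -1.198 -1.092
v -1.801 -2.224 0.282
v -3.267 -3.518 -3.292
v -2.76 -2.718 -3.01
v -1.94 -4.402 -3.17
v -1.433 -3.602 -2.888
v -2.115 -3.991 -2.288
v -2.936 -3.445 -2.364
v -1.764 -3.675 -3.816
v -2.585 -3.129 -3.892
v -1.831 -2.815 -3.334
v -2.048 -3.01 -2.39
v -2.652 -4.11 -3.79
v -2.869 -4.305 -2.846
f 2 1 4
f 2 4 3
f 4 1 5
f 4 5 3
f 5 1 6
f 5 6 3
f 6 1 7
f 6 7 3
f 7 1 8
f 7 8 3
f 8 1 9
f 8 9 3
f 9 1 10
f 9 10 3
f 10 1 2
f 10 2 3
f 12 11 14
f 12 14 13
f 14 11 15
f 14 15 13
f 15 11 16
f 15 16 13
f 16 11 17
f 16 17 13
f 17 11 18
f 17 18 13
f 18 11 19
f 18 19 13
f 19 11 20
f 19 20 13
f 20 11 21
f 20 21 13
f 21 11 22
f 21 22 13
f 22 11 23
f 22 23 13
f 23 11 24
f 23 24 13
f 24 11 25
f 24 25 13
f 25 11 26
f 25 26 13
f 26 11 27
f 26 27 13
f 27 11 12
f 27 12 13
f 29 31 28
f 32 29 28
f 28 31 30
f 30 32 28
f 29 35 31
f 33 29 32
f 33 35 29
f 31 35 30
f 34 32 30
f 30 35 34
f 34 33 32
f 35 33 34
f 36 47 41
f 36 41 37
f 36 37 43
f 36 43 46
f 36 46 47
f 37 41 45
f 41 47 40
f 47 46 38
f 46 43 42
f 43 37 44
f 39 45 40
f 39 40 38
f 39 38 42
f 39 42 44
f 39 44 45
f 40 45 41
f 38 40 47
f 42 38 46
f 44 42 43
f 45 44 37



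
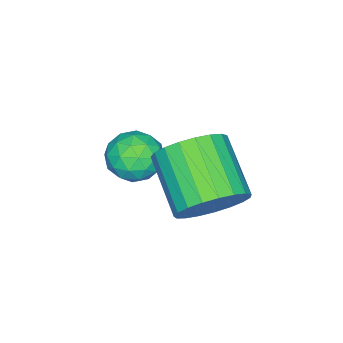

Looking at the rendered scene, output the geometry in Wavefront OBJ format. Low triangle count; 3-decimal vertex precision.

v 3.193 -1.484 0.171
v 3.947 -1.423 -0.145
v 3.053 -2.677 -0.395
v 3.807 -2.616 -0.711
v 3.708 -2.705 0.098
v 3.794 -1.969 0.448
v 3.206 -2.131 -0.988
v 3.292 -1.395 -0.638
v 3.955 -1.823 -0.862
v 4.265 -2.178 -0.19
v 2.735 -1.922 -0.35
v 3.045 -2.277 0.322
v 3.583 -1.349 0.062
v 3.417 -2.751 -0.602
v 3.359 -2.804 -0.127
v 3.802 -2.768 -0.313
v 3.493 -1.67 0.411
v 3.936 -1.634 0.225
v 3.795 -2.387 0.368
v 3.064 -2.466 -0.765
v 3.507 -2.43 -0.951
v 3.198 -1.332 -0.227
v 3.641 -1.296 -0.413
v 3.205 -1.713 -0.908
v 4.03 -1.548 -0.545
v 3.948 -2.249 -0.877
v 3.594 -1.964 -1.04
v 3.645 -1.531 -0.834
v 4.213 -1.757 -0.15
v 4.13 -2.458 -0.482
v 4.072 -2.51 -0.007
v 4.123 -2.077 0.199
v 4.217 -1.992 -0.571
v 2.87 -1.642 -0.058
v 2.787 -2.343 -0.39
v 2.877 -2.023 -0.739
v 2.928 -1.59 -0.533
v 3.052 -1.851 0.337
v 2.97 -2.552 0.005
v 3.355 -2.569 0.294
v 3.406 -2.136 0.5
v 2.783 -2.108 0.031
v 4.126 0.657 -0.401
v 4.622 -0.082 -0.879
v 3.669 -1.356 0.103
v 3.174 -0.617 0.581
v 4.87 -0.011 -0.547
v 3.917 -1.285 0.435
v 4.989 0.175 -0.19
v 4.036 -1.099 0.792
v 4.959 0.445 0.131
v 4.006 -0.83 1.113
v 4.785 0.751 0.359
v 3.832 -0.523 1.341
v 4.497 1.041 0.457
v 3.544 -0.233 1.439
v 4.145 1.265 0.405
v 3.192 -0.01 1.388
v 3.79 1.383 0.215
v 2.837 0.109 1.197
v 3.493 1.377 -0.082
v 2.54 0.102 0.9
v 3.306 1.245 -0.434
v 2.353 -0.029 0.548
v 3.26 1.012 -0.781
v 2.308 -0.262 0.202
v 3.365 0.718 -1.061
v 2.412 -0.557 -0.079
v 3.601 0.413 -1.228
v 2.648 -0.861 -0.246
v 3.928 0.15 -1.252
v 2.975 -1.124 -0.27
v 4.289 -0.025 -1.128
v 3.336 -1.299 -0.146
f 1 38 17
f 38 12 41
f 17 41 6
f 38 41 17
f 1 17 13
f 17 6 18
f 13 18 2
f 17 18 13
f 1 13 22
f 13 2 23
f 22 23 8
f 13 23 22
f 1 22 34
f 22 8 37
f 34 37 11
f 22 37 34
f 1 34 38
f 34 11 42
f 38 42 12
f 34 42 38
f 2 18 29
f 18 6 32
f 29 32 10
f 18 32 29
f 6 41 19
f 41 12 40
f 19 40 5
f 41 40 19
f 12 42 39
f 42 11 35
f 39 35 3
f 42 35 39
f 11 37 36
f 37 8 24
f 36 24 7
f 37 24 36
f 8 23 28
f 23 2 25
f 28 25 9
f 23 25 28
f 4 30 16
f 30 10 31
f 16 31 5
f 30 31 16
f 4 16 14
f 16 5 15
f 14 15 3
f 16 15 14
f 4 14 21
f 14 3 20
f 21 20 7
f 14 20 21
f 4 21 26
f 21 7 27
f 26 27 9
f 21 27 26
f 4 26 30
f 26 9 33
f 30 33 10
f 26 33 30
f 5 31 19
f 31 10 32
f 19 32 6
f 31 32 19
f 3 15 39
f 15 5 40
f 39 40 12
f 15 40 39
f 7 20 36
f 20 3 35
f 36 35 11
f 20 35 36
f 9 27 28
f 27 7 24
f 28 24 8
f 27 24 28
f 10 33 29
f 33 9 25
f 29 25 2
f 33 25 29
f 44 43 47
f 44 47 45
f 45 47 48
f 45 48 46
f 47 43 49
f 47 49 48
f 48 49 50
f 48 50 46
f 49 43 51
f 49 51 50
f 50 51 52
f 50 52 46
f 51 43 53
f 51 53 52
f 52 53 54
f 52 54 46
f 53 43 55
f 53 55 54
f 54 55 56
f 54 56 46
f 55 43 57
f 55 57 56
f 56 57 58
f 56 58 46
f 57 43 59
f 57 59 58
f 58 59 60
f 58 60 46
f 59 43 61
f 59 61 60
f 60 61 62
f 60 62 46
f 61 43 63
f 61 63 62
f 62 63 64
f 62 64 46
f 63 43 65
f 63 65 64
f 64 65 66
f 64 66 46
f 65 43 67
f 65 67 66
f 66 67 68
f 66 68 46
f 67 43 69
f 67 69 68
f 68 69 70
f 68 70 46
f 69 43 71
f 69 71 70
f 70 71 72
f 70 72 46
f 71 43 73
f 71 73 72
f 72 73 74
f 72 74 46
f 73 43 44
f 73 44 74
f 74 44 45
f 74 45 46

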